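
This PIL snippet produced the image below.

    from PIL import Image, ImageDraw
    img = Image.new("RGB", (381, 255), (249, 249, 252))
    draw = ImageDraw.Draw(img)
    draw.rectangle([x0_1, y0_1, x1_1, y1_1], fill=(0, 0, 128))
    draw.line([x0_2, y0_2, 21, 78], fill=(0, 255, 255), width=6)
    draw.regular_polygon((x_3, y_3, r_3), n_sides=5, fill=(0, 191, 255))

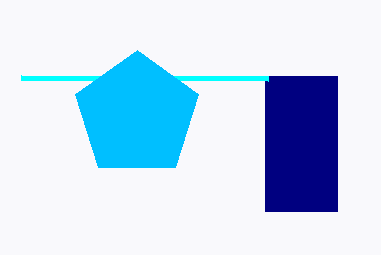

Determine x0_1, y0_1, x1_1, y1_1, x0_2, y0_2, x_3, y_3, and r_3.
x0_1 = 265, y0_1 = 76, x1_1 = 337, y1_1 = 211, x0_2 = 268, y0_2 = 79, x_3 = 137, y_3 = 115, r_3 = 65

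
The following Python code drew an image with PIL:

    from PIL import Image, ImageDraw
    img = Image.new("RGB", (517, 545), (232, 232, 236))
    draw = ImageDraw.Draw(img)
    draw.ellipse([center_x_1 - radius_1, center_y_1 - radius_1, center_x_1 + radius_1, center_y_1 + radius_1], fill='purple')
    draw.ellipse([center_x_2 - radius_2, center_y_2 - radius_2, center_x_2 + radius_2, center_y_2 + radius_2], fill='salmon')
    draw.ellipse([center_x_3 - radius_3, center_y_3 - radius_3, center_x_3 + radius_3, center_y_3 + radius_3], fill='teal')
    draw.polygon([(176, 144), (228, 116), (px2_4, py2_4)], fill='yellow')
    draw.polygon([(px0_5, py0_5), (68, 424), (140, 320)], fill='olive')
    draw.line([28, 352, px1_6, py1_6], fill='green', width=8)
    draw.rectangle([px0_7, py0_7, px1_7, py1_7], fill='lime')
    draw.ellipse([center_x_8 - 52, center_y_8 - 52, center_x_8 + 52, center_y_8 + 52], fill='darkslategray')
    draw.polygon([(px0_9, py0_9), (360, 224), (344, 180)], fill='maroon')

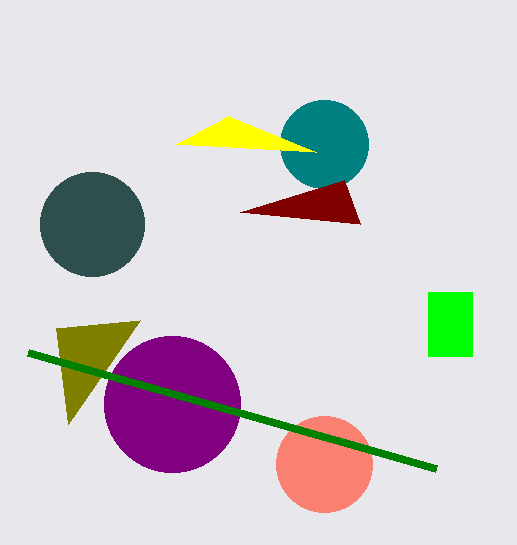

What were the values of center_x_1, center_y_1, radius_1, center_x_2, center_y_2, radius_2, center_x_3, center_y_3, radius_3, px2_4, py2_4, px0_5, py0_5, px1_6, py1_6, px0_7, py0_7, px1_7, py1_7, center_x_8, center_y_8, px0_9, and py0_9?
center_x_1 = 172; center_y_1 = 404; radius_1 = 68; center_x_2 = 324; center_y_2 = 464; radius_2 = 48; center_x_3 = 324; center_y_3 = 144; radius_3 = 44; px2_4 = 316; py2_4 = 152; px0_5 = 56; py0_5 = 328; px1_6 = 436; py1_6 = 468; px0_7 = 428; py0_7 = 292; px1_7 = 472; py1_7 = 356; center_x_8 = 92; center_y_8 = 224; px0_9 = 240; py0_9 = 212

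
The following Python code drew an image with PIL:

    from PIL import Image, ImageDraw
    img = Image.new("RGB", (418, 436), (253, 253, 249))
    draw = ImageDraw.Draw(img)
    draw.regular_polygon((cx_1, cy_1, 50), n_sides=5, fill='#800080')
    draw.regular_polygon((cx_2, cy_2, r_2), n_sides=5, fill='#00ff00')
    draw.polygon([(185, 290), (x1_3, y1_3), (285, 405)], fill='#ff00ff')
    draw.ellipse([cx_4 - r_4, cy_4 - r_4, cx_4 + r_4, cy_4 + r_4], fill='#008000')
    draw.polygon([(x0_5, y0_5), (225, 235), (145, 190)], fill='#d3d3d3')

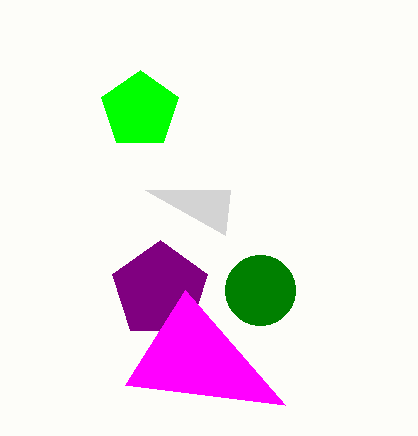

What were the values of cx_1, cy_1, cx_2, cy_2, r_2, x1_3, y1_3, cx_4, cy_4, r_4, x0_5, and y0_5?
cx_1 = 160
cy_1 = 290
cx_2 = 140
cy_2 = 110
r_2 = 40
x1_3 = 125
y1_3 = 385
cx_4 = 260
cy_4 = 290
r_4 = 35
x0_5 = 230
y0_5 = 190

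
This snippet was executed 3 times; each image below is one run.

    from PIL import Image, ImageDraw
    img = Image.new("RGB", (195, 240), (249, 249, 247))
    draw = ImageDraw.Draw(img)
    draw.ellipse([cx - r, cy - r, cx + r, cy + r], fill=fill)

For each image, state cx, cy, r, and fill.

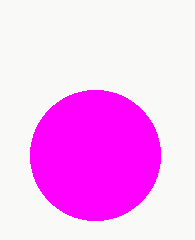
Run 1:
cx = 95
cy = 155
r = 65
fill = 'magenta'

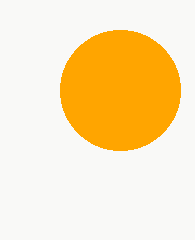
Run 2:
cx = 120, cy = 90, r = 60, fill = 'orange'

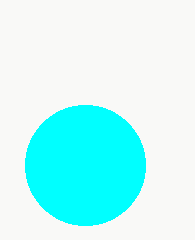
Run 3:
cx = 85
cy = 165
r = 60
fill = 'cyan'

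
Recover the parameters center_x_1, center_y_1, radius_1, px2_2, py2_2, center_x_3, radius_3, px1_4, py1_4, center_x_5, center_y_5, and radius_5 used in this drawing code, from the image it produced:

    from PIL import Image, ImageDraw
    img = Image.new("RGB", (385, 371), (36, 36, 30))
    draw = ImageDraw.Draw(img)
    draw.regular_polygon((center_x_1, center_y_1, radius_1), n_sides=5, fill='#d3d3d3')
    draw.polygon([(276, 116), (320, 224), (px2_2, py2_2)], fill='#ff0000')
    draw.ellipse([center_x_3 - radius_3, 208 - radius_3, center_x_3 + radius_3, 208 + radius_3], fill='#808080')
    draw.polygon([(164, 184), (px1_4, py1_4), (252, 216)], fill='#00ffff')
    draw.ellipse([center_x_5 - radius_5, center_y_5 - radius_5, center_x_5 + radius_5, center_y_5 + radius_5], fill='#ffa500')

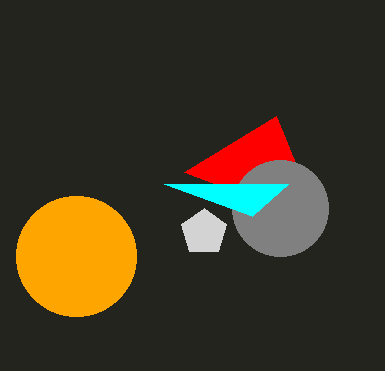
center_x_1 = 204; center_y_1 = 232; radius_1 = 24; px2_2 = 184; py2_2 = 172; center_x_3 = 280; radius_3 = 48; px1_4 = 288; py1_4 = 184; center_x_5 = 76; center_y_5 = 256; radius_5 = 60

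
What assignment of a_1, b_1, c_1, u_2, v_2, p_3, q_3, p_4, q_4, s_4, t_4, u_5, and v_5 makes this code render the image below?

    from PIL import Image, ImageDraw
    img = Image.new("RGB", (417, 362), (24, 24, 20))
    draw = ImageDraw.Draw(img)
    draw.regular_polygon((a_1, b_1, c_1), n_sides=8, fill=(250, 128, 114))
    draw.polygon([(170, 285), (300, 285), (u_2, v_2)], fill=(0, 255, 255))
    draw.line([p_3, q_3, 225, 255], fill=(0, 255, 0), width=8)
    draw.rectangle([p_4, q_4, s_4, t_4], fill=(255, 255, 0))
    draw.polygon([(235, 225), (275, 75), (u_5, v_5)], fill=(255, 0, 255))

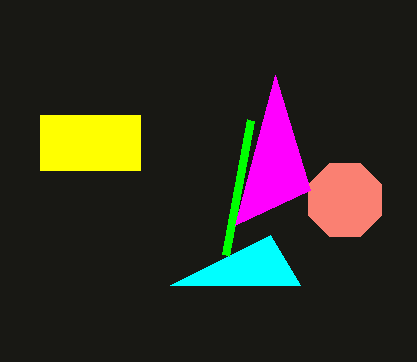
a_1 = 345; b_1 = 200; c_1 = 40; u_2 = 270; v_2 = 235; p_3 = 250; q_3 = 120; p_4 = 40; q_4 = 115; s_4 = 140; t_4 = 170; u_5 = 310; v_5 = 190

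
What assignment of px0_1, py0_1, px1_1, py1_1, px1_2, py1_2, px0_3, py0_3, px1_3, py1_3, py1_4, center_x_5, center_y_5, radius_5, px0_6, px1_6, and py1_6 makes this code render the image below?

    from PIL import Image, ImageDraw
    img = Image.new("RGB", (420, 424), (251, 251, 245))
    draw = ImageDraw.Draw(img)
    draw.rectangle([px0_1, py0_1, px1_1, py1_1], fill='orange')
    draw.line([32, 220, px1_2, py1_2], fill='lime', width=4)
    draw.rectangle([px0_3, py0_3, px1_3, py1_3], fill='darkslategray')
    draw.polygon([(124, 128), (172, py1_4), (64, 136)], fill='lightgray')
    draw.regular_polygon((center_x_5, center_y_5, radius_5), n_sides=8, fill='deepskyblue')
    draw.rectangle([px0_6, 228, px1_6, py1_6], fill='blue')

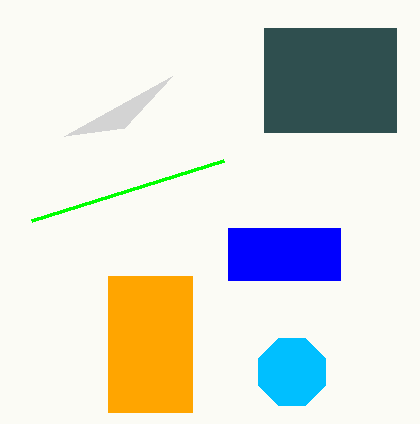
px0_1 = 108
py0_1 = 276
px1_1 = 192
py1_1 = 412
px1_2 = 224
py1_2 = 160
px0_3 = 264
py0_3 = 28
px1_3 = 396
py1_3 = 132
py1_4 = 76
center_x_5 = 292
center_y_5 = 372
radius_5 = 36
px0_6 = 228
px1_6 = 340
py1_6 = 280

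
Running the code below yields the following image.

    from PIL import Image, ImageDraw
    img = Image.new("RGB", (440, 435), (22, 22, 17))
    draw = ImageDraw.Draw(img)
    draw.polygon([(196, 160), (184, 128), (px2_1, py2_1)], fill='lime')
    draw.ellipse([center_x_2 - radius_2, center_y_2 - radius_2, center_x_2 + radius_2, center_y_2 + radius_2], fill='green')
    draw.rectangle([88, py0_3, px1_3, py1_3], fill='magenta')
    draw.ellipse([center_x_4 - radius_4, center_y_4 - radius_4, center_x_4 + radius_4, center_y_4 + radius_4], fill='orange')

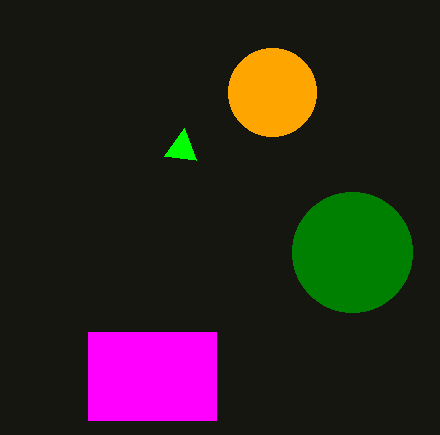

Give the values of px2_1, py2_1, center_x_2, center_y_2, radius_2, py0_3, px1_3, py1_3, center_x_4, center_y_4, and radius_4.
px2_1 = 164
py2_1 = 156
center_x_2 = 352
center_y_2 = 252
radius_2 = 60
py0_3 = 332
px1_3 = 216
py1_3 = 420
center_x_4 = 272
center_y_4 = 92
radius_4 = 44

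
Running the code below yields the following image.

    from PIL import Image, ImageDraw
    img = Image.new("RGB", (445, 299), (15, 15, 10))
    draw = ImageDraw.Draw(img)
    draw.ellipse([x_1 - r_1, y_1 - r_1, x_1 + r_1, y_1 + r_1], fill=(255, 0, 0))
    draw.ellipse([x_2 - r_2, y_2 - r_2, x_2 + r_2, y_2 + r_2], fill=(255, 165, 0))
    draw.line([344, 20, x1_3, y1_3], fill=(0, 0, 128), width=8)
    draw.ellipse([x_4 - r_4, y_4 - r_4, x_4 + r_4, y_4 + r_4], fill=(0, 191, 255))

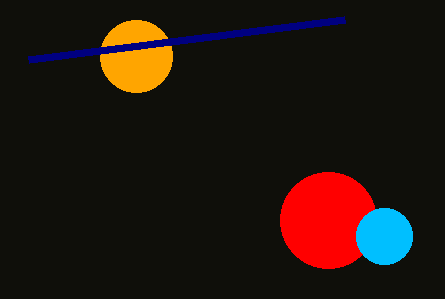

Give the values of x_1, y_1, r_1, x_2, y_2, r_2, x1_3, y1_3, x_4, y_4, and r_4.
x_1 = 328; y_1 = 220; r_1 = 48; x_2 = 136; y_2 = 56; r_2 = 36; x1_3 = 28; y1_3 = 60; x_4 = 384; y_4 = 236; r_4 = 28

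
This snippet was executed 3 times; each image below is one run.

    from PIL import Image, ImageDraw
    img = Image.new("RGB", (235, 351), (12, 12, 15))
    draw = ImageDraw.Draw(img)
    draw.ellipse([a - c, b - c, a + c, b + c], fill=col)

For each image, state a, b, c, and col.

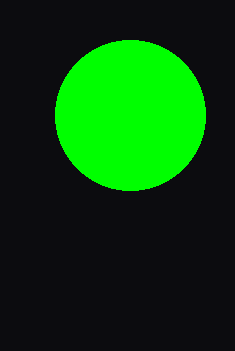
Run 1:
a = 130
b = 115
c = 75
col = 'lime'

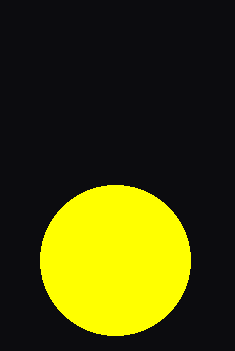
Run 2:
a = 115, b = 260, c = 75, col = 'yellow'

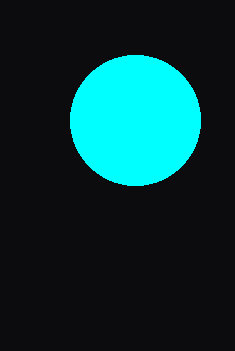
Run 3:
a = 135, b = 120, c = 65, col = 'cyan'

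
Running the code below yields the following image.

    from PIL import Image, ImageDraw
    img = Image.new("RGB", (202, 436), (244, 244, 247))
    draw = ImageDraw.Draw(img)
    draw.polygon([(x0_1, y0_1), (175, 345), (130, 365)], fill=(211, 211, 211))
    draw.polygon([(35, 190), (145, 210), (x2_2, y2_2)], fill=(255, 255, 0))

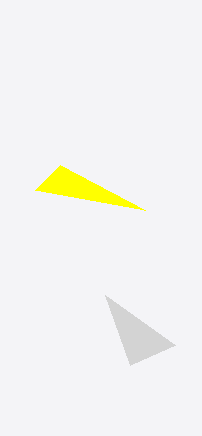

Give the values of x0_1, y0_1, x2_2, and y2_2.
x0_1 = 105
y0_1 = 295
x2_2 = 60
y2_2 = 165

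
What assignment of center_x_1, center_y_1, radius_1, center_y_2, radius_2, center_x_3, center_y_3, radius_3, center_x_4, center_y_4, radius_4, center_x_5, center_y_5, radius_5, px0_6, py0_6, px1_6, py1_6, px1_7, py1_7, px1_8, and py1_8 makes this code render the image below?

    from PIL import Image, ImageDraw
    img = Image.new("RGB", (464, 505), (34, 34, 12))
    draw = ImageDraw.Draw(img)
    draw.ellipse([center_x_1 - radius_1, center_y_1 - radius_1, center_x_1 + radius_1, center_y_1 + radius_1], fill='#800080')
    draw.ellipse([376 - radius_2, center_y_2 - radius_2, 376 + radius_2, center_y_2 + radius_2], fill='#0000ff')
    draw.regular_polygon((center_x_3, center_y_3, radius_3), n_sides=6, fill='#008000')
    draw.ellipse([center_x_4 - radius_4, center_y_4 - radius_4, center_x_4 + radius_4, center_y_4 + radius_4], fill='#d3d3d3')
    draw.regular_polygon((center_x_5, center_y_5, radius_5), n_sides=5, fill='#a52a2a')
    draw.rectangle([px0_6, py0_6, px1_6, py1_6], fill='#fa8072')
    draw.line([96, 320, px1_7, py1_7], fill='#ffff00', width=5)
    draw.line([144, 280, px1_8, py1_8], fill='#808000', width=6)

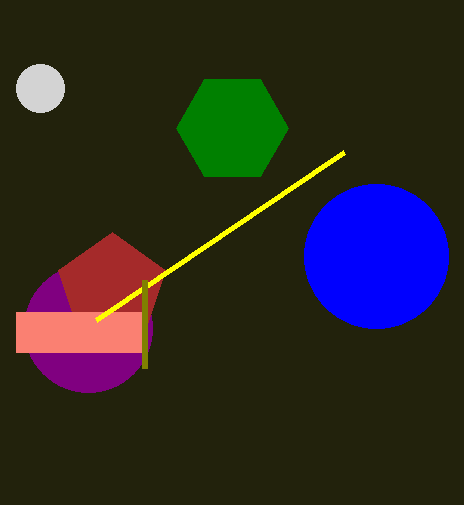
center_x_1 = 88, center_y_1 = 328, radius_1 = 64, center_y_2 = 256, radius_2 = 72, center_x_3 = 232, center_y_3 = 128, radius_3 = 56, center_x_4 = 40, center_y_4 = 88, radius_4 = 24, center_x_5 = 112, center_y_5 = 288, radius_5 = 56, px0_6 = 16, py0_6 = 312, px1_6 = 144, py1_6 = 352, px1_7 = 344, py1_7 = 152, px1_8 = 144, py1_8 = 368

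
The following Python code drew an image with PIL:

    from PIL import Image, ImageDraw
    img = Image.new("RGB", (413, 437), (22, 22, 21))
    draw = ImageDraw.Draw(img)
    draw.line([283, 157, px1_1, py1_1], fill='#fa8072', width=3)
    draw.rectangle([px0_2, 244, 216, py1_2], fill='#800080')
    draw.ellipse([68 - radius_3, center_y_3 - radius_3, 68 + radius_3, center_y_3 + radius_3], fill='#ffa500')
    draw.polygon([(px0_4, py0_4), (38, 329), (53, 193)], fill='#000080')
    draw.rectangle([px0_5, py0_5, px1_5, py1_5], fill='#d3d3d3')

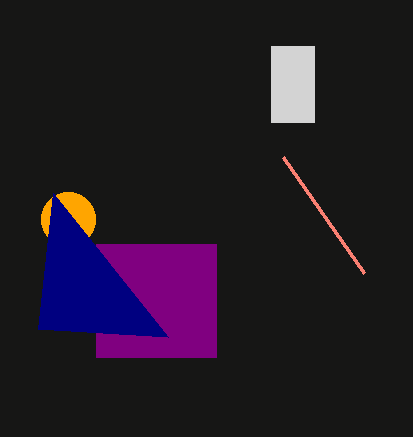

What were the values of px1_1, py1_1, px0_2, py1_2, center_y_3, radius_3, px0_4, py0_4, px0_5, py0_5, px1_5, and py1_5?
px1_1 = 364, py1_1 = 273, px0_2 = 96, py1_2 = 357, center_y_3 = 219, radius_3 = 27, px0_4 = 168, py0_4 = 337, px0_5 = 271, py0_5 = 46, px1_5 = 314, py1_5 = 122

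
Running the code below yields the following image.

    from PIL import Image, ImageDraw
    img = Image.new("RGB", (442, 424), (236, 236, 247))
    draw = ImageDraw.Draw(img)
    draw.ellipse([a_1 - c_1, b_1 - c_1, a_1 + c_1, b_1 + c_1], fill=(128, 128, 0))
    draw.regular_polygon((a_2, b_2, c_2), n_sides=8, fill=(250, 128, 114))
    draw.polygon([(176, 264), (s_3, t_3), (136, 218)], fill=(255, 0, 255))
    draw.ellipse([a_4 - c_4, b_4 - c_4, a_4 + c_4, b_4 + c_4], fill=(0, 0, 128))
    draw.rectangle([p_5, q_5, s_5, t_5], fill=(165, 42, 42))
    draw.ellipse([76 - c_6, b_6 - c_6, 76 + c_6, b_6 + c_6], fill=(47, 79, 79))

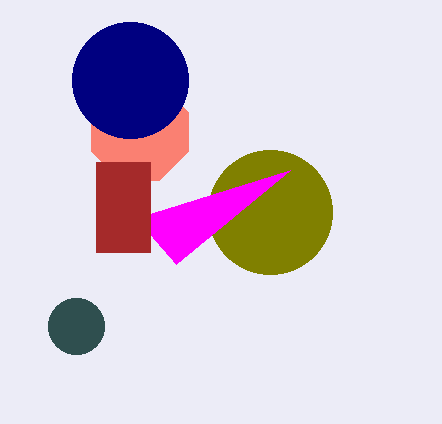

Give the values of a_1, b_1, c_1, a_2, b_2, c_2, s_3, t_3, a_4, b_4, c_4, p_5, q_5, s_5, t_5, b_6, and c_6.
a_1 = 270
b_1 = 212
c_1 = 62
a_2 = 140
b_2 = 132
c_2 = 52
s_3 = 290
t_3 = 170
a_4 = 130
b_4 = 80
c_4 = 58
p_5 = 96
q_5 = 162
s_5 = 150
t_5 = 252
b_6 = 326
c_6 = 28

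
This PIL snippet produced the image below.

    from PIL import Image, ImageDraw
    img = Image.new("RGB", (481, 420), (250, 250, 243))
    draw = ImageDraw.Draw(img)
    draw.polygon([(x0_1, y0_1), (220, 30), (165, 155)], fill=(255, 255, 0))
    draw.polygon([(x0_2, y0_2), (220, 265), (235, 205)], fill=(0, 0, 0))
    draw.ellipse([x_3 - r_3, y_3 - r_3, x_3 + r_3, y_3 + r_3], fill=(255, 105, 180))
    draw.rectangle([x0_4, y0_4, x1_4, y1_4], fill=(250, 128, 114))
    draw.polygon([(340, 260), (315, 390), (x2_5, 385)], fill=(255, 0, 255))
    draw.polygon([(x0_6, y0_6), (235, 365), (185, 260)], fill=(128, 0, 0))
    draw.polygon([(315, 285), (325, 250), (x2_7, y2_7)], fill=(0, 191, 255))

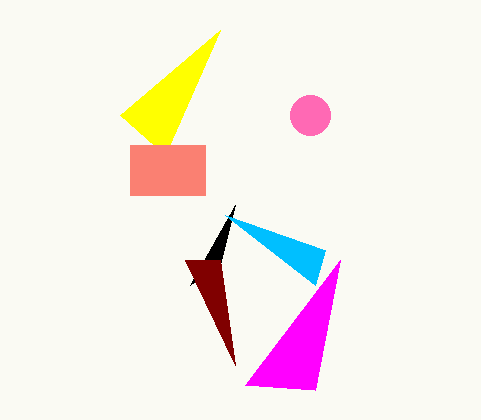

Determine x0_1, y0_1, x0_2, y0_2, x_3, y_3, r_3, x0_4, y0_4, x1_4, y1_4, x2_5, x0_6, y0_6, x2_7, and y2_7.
x0_1 = 120, y0_1 = 115, x0_2 = 190, y0_2 = 285, x_3 = 310, y_3 = 115, r_3 = 20, x0_4 = 130, y0_4 = 145, x1_4 = 205, y1_4 = 195, x2_5 = 245, x0_6 = 220, y0_6 = 260, x2_7 = 225, y2_7 = 215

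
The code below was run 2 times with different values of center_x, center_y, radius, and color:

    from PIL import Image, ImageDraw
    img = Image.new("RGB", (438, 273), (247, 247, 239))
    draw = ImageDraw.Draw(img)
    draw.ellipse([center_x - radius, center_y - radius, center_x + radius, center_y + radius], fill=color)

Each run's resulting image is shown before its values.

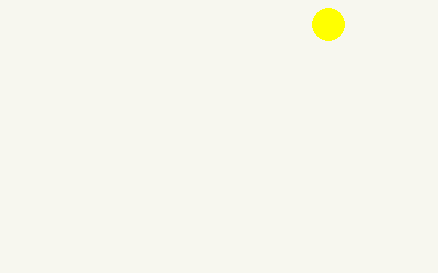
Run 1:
center_x = 328
center_y = 24
radius = 16
color = 'yellow'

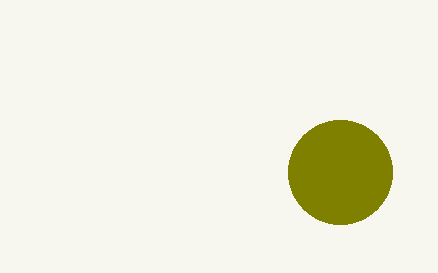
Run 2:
center_x = 340, center_y = 172, radius = 52, color = 'olive'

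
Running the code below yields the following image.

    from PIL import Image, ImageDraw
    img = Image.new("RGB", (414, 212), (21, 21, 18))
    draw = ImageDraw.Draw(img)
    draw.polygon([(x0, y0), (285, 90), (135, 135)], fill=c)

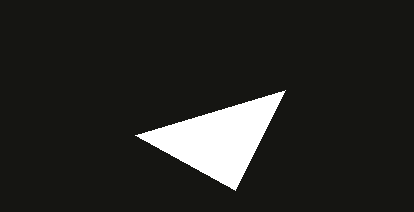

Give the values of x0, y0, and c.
x0 = 235; y0 = 190; c = 'white'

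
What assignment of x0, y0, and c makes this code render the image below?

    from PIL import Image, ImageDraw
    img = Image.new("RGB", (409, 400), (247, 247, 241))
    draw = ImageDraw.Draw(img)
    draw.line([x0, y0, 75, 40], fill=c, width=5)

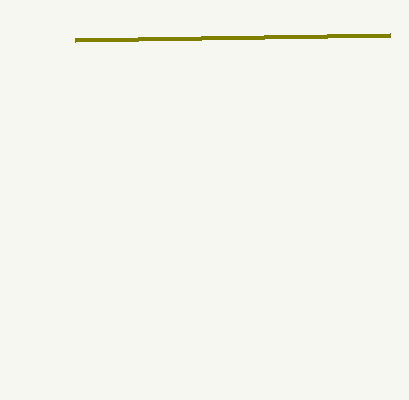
x0 = 390
y0 = 35
c = 'olive'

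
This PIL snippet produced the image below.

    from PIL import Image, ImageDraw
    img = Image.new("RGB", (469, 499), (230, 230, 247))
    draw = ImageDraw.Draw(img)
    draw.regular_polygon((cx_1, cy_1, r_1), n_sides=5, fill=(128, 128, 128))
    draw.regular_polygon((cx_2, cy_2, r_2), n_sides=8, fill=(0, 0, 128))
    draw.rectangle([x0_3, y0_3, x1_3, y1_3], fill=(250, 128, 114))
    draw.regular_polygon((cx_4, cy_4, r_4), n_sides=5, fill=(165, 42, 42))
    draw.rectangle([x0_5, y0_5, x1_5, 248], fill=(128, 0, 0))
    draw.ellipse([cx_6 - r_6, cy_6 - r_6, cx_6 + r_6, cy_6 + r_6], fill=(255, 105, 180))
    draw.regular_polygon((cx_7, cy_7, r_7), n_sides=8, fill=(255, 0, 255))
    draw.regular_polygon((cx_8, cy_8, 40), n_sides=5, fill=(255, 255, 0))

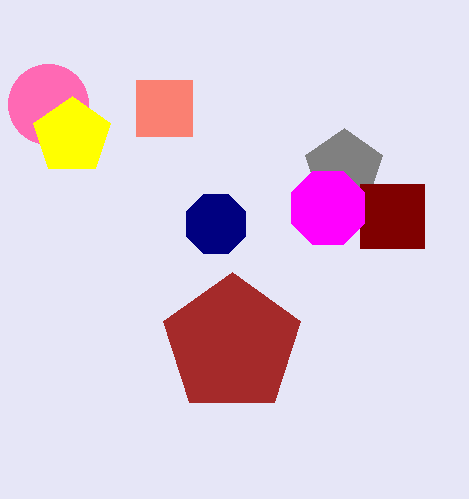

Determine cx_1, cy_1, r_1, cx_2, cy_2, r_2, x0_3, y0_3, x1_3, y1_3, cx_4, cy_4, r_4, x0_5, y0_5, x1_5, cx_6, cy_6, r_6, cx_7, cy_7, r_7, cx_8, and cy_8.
cx_1 = 344, cy_1 = 168, r_1 = 40, cx_2 = 216, cy_2 = 224, r_2 = 32, x0_3 = 136, y0_3 = 80, x1_3 = 192, y1_3 = 136, cx_4 = 232, cy_4 = 344, r_4 = 72, x0_5 = 360, y0_5 = 184, x1_5 = 424, cx_6 = 48, cy_6 = 104, r_6 = 40, cx_7 = 328, cy_7 = 208, r_7 = 40, cx_8 = 72, cy_8 = 136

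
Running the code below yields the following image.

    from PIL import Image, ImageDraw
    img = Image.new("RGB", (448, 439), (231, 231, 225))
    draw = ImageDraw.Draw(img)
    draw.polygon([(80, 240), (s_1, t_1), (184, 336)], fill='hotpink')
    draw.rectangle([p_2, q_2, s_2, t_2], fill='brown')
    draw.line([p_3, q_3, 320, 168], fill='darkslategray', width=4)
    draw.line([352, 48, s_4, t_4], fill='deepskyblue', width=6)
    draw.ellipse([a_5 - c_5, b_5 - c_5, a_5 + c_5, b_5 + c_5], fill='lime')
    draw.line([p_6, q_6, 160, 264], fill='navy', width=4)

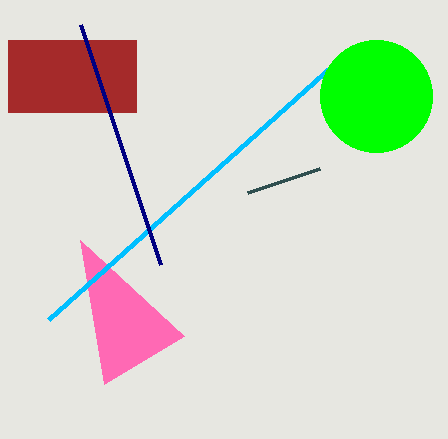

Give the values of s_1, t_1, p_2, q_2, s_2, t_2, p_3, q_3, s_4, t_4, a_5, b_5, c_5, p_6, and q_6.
s_1 = 104
t_1 = 384
p_2 = 8
q_2 = 40
s_2 = 136
t_2 = 112
p_3 = 248
q_3 = 192
s_4 = 48
t_4 = 320
a_5 = 376
b_5 = 96
c_5 = 56
p_6 = 80
q_6 = 24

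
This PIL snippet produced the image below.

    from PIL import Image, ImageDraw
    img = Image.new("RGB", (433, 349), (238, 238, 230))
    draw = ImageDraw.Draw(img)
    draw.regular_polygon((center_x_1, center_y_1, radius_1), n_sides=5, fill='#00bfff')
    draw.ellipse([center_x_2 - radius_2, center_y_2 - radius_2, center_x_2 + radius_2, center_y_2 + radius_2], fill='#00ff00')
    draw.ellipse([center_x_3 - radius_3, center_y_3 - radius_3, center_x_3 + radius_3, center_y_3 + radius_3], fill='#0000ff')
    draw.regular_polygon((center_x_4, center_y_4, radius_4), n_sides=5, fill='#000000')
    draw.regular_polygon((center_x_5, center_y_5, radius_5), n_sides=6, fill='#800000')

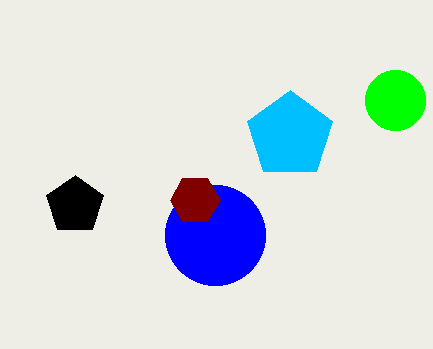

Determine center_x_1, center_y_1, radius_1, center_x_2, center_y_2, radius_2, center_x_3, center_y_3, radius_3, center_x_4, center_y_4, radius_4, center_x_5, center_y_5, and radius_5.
center_x_1 = 290; center_y_1 = 135; radius_1 = 45; center_x_2 = 395; center_y_2 = 100; radius_2 = 30; center_x_3 = 215; center_y_3 = 235; radius_3 = 50; center_x_4 = 75; center_y_4 = 205; radius_4 = 30; center_x_5 = 195; center_y_5 = 200; radius_5 = 25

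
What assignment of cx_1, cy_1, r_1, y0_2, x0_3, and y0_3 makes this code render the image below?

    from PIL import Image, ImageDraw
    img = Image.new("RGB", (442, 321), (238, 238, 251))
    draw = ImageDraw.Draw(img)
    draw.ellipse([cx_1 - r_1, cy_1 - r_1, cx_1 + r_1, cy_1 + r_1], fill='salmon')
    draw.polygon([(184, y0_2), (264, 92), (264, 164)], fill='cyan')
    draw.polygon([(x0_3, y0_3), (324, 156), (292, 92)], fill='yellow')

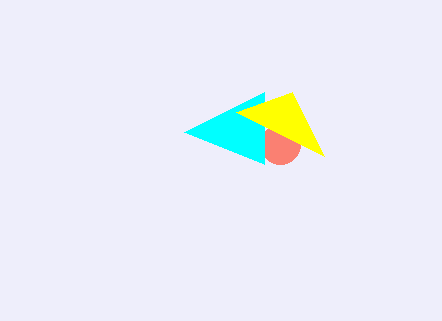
cx_1 = 280, cy_1 = 144, r_1 = 20, y0_2 = 132, x0_3 = 236, y0_3 = 112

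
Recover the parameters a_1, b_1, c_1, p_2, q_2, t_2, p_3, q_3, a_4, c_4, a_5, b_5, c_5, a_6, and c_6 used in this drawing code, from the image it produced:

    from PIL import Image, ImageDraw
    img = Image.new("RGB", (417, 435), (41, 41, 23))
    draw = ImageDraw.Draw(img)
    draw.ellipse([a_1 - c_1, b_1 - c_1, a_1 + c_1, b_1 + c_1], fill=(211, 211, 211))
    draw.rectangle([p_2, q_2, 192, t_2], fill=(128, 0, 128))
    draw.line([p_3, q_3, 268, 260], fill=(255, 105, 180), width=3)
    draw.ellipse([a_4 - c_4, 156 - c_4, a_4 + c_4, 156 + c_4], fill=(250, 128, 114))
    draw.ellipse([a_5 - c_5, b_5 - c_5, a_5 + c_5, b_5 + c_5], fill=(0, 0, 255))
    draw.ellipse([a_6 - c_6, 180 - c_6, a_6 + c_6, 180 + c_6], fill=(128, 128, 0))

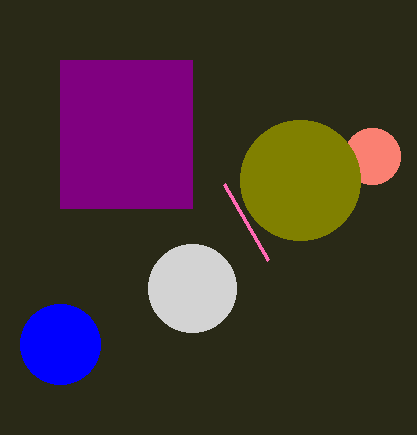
a_1 = 192; b_1 = 288; c_1 = 44; p_2 = 60; q_2 = 60; t_2 = 208; p_3 = 224; q_3 = 184; a_4 = 372; c_4 = 28; a_5 = 60; b_5 = 344; c_5 = 40; a_6 = 300; c_6 = 60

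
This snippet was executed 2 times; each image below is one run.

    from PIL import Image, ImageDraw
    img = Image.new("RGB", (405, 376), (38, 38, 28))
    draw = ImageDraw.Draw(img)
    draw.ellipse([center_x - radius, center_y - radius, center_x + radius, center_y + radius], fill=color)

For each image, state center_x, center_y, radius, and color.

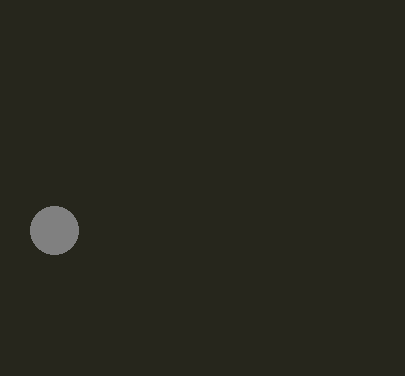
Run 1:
center_x = 54, center_y = 230, radius = 24, color = 'gray'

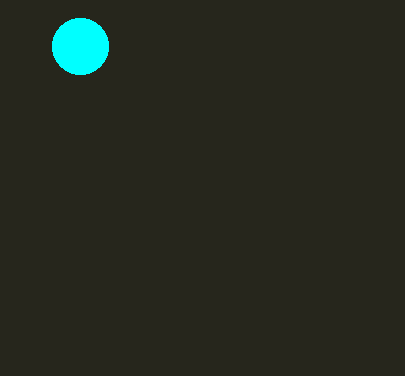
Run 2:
center_x = 80; center_y = 46; radius = 28; color = 'cyan'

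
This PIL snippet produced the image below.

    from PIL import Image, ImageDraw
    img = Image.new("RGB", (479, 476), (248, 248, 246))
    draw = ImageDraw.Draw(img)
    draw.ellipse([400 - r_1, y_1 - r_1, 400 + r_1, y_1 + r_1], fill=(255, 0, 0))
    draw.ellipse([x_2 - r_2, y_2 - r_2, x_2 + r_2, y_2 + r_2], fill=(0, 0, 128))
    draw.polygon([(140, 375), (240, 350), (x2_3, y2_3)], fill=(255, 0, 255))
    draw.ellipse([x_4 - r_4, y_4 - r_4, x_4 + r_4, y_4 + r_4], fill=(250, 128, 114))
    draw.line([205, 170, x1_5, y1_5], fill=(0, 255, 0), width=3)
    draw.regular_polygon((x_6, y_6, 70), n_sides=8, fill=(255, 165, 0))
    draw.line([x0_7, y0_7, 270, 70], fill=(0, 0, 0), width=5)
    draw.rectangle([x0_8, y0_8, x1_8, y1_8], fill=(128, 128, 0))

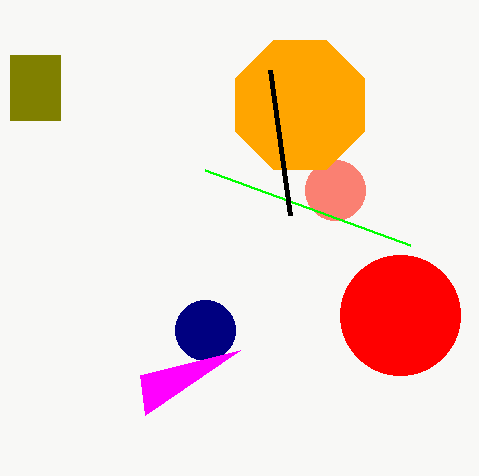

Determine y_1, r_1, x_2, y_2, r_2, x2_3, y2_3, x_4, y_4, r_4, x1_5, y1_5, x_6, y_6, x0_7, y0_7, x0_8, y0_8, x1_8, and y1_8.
y_1 = 315, r_1 = 60, x_2 = 205, y_2 = 330, r_2 = 30, x2_3 = 145, y2_3 = 415, x_4 = 335, y_4 = 190, r_4 = 30, x1_5 = 410, y1_5 = 245, x_6 = 300, y_6 = 105, x0_7 = 290, y0_7 = 215, x0_8 = 10, y0_8 = 55, x1_8 = 60, y1_8 = 120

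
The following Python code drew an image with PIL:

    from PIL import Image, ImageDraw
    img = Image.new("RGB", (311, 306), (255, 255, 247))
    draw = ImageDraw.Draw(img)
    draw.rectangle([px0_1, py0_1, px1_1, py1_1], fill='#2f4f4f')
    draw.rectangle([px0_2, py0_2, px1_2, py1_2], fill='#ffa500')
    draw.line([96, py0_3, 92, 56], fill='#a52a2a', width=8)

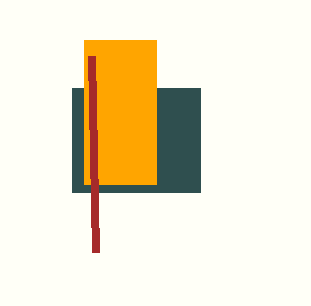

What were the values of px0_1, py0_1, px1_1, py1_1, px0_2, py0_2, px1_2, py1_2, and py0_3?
px0_1 = 72, py0_1 = 88, px1_1 = 200, py1_1 = 192, px0_2 = 84, py0_2 = 40, px1_2 = 156, py1_2 = 184, py0_3 = 252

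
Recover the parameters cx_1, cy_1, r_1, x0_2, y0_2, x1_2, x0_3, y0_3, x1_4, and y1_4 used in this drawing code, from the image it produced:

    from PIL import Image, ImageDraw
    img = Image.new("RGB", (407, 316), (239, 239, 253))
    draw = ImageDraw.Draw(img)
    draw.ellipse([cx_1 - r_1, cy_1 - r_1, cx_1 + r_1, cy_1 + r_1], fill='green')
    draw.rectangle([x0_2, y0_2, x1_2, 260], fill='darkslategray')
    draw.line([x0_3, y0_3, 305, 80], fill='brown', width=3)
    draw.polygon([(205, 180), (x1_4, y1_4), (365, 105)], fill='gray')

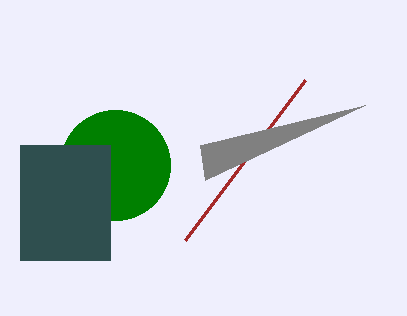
cx_1 = 115
cy_1 = 165
r_1 = 55
x0_2 = 20
y0_2 = 145
x1_2 = 110
x0_3 = 185
y0_3 = 240
x1_4 = 200
y1_4 = 145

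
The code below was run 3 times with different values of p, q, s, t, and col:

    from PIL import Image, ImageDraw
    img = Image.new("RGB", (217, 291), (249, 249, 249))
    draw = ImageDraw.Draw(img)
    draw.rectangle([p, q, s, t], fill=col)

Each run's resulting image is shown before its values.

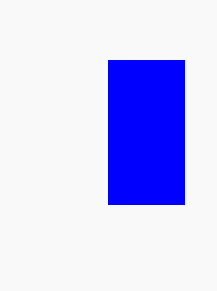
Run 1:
p = 108; q = 60; s = 184; t = 204; col = 'blue'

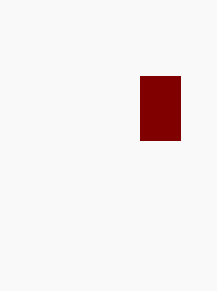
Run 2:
p = 140; q = 76; s = 180; t = 140; col = 'maroon'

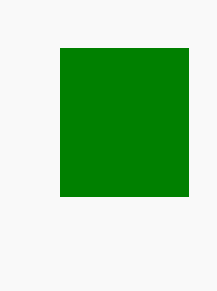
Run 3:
p = 60
q = 48
s = 188
t = 196
col = 'green'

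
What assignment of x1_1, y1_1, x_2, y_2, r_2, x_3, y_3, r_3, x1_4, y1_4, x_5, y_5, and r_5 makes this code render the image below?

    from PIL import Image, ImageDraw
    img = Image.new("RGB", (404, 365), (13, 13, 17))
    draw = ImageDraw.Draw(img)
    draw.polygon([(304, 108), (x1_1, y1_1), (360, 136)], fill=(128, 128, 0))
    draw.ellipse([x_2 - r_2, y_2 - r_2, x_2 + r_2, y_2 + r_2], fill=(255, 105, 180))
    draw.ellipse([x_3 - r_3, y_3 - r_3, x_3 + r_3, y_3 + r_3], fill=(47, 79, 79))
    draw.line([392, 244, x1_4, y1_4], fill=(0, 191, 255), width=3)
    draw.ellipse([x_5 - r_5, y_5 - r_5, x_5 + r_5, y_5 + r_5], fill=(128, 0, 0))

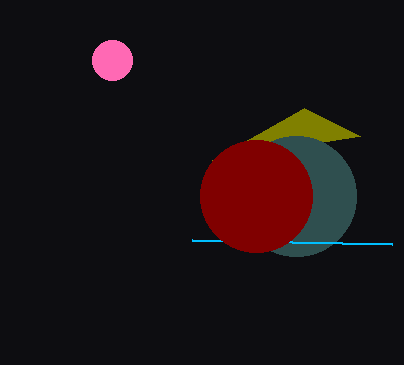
x1_1 = 212
y1_1 = 160
x_2 = 112
y_2 = 60
r_2 = 20
x_3 = 296
y_3 = 196
r_3 = 60
x1_4 = 192
y1_4 = 240
x_5 = 256
y_5 = 196
r_5 = 56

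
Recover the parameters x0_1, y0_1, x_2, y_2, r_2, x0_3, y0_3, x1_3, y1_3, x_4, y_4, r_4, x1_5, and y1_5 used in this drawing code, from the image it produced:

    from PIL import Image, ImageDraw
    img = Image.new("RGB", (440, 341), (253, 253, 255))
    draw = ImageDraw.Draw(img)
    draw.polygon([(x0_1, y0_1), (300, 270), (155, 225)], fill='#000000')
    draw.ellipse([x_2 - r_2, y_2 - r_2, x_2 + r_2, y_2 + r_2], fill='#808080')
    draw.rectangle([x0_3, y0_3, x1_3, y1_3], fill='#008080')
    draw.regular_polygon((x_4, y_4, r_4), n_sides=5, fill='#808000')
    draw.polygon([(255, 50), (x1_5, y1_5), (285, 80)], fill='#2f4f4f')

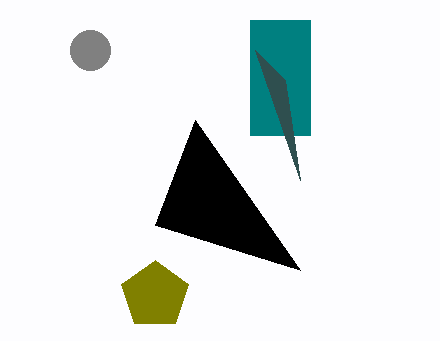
x0_1 = 195, y0_1 = 120, x_2 = 90, y_2 = 50, r_2 = 20, x0_3 = 250, y0_3 = 20, x1_3 = 310, y1_3 = 135, x_4 = 155, y_4 = 295, r_4 = 35, x1_5 = 300, y1_5 = 180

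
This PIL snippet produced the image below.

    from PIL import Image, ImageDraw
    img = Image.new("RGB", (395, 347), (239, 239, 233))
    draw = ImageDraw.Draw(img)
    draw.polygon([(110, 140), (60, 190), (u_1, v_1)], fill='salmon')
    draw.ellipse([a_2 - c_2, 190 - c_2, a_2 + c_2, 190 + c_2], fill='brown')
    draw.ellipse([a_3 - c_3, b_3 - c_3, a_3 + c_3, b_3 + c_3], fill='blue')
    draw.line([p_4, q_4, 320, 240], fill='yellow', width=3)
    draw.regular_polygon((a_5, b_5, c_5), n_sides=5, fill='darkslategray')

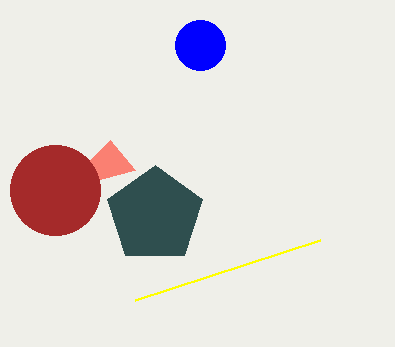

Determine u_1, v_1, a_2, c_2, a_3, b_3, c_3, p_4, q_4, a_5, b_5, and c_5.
u_1 = 135
v_1 = 170
a_2 = 55
c_2 = 45
a_3 = 200
b_3 = 45
c_3 = 25
p_4 = 135
q_4 = 300
a_5 = 155
b_5 = 215
c_5 = 50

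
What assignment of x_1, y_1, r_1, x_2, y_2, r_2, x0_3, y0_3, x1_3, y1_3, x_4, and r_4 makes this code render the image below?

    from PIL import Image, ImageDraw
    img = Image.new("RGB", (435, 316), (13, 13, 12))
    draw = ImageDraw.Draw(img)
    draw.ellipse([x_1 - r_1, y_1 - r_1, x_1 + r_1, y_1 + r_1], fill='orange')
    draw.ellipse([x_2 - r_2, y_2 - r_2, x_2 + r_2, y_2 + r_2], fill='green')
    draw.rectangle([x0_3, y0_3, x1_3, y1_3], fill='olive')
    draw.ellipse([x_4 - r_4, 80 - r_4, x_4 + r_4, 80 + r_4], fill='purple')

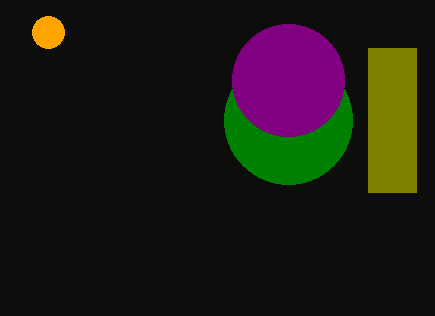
x_1 = 48
y_1 = 32
r_1 = 16
x_2 = 288
y_2 = 120
r_2 = 64
x0_3 = 368
y0_3 = 48
x1_3 = 416
y1_3 = 192
x_4 = 288
r_4 = 56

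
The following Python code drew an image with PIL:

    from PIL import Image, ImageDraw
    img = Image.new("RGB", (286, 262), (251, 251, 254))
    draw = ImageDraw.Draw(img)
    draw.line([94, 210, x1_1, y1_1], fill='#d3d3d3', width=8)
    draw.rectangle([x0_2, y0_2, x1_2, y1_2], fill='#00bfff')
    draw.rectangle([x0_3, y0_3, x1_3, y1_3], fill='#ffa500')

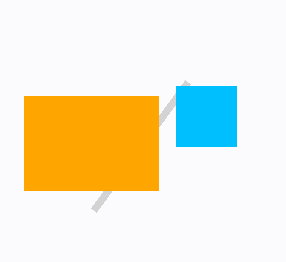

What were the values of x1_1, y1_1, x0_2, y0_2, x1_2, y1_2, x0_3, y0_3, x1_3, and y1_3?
x1_1 = 188; y1_1 = 82; x0_2 = 176; y0_2 = 86; x1_2 = 236; y1_2 = 146; x0_3 = 24; y0_3 = 96; x1_3 = 158; y1_3 = 190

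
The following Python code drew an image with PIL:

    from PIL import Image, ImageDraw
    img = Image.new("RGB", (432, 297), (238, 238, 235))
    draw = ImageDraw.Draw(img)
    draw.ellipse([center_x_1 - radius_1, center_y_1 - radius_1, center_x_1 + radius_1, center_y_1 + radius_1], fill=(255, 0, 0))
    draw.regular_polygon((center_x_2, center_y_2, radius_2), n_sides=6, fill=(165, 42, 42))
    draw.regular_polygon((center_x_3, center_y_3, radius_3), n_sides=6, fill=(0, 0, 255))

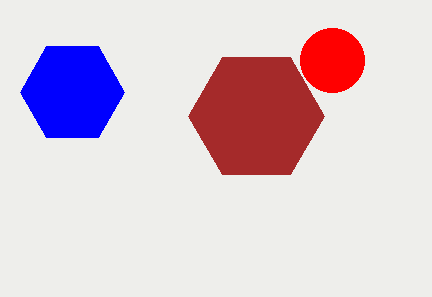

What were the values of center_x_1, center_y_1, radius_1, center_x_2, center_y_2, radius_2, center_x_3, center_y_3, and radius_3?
center_x_1 = 332, center_y_1 = 60, radius_1 = 32, center_x_2 = 256, center_y_2 = 116, radius_2 = 68, center_x_3 = 72, center_y_3 = 92, radius_3 = 52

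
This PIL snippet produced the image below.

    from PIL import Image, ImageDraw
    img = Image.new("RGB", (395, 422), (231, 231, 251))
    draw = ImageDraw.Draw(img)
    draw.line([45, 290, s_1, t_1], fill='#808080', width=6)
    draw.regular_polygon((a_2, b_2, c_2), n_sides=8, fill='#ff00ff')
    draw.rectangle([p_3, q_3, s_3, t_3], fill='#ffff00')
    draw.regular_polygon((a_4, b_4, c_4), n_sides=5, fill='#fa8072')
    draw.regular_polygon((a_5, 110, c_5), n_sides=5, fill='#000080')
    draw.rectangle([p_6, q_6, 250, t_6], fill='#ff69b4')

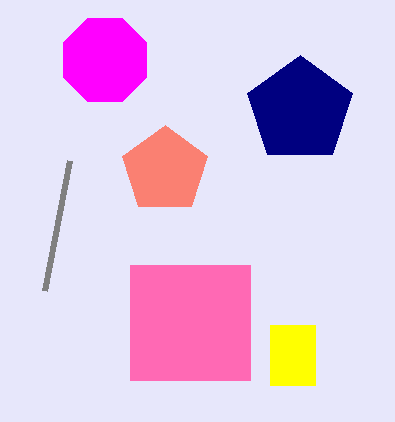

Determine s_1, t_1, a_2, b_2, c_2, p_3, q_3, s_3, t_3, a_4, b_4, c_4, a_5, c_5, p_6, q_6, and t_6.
s_1 = 70
t_1 = 160
a_2 = 105
b_2 = 60
c_2 = 45
p_3 = 270
q_3 = 325
s_3 = 315
t_3 = 385
a_4 = 165
b_4 = 170
c_4 = 45
a_5 = 300
c_5 = 55
p_6 = 130
q_6 = 265
t_6 = 380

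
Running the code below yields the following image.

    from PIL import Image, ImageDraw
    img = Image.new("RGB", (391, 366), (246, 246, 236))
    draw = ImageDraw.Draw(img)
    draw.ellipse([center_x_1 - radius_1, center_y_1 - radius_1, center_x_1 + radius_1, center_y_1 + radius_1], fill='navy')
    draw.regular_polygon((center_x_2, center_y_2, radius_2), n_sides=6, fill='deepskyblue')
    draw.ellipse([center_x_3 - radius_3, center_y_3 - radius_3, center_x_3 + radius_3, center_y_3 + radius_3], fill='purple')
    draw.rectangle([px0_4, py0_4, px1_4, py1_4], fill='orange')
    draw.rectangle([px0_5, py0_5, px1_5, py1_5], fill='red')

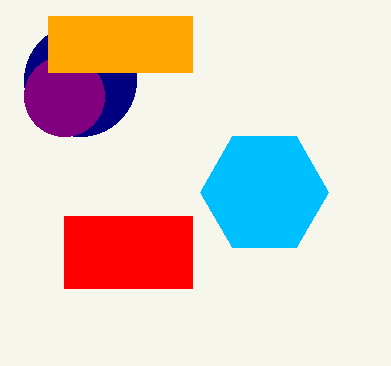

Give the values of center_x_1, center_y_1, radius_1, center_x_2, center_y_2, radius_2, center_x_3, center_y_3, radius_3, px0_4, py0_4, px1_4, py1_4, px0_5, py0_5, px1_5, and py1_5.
center_x_1 = 80
center_y_1 = 80
radius_1 = 56
center_x_2 = 264
center_y_2 = 192
radius_2 = 64
center_x_3 = 64
center_y_3 = 96
radius_3 = 40
px0_4 = 48
py0_4 = 16
px1_4 = 192
py1_4 = 72
px0_5 = 64
py0_5 = 216
px1_5 = 192
py1_5 = 288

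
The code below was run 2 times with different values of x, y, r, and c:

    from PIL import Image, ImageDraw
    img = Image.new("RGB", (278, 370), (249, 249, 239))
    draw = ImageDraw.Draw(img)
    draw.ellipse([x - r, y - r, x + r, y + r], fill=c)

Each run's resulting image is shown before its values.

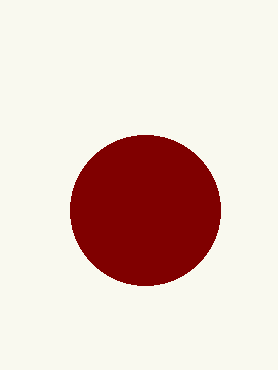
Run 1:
x = 145, y = 210, r = 75, c = 'maroon'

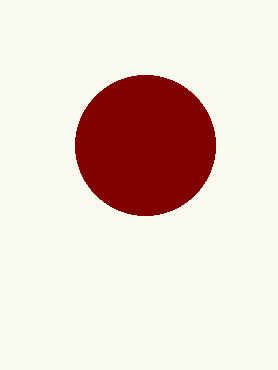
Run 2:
x = 145
y = 145
r = 70
c = 'maroon'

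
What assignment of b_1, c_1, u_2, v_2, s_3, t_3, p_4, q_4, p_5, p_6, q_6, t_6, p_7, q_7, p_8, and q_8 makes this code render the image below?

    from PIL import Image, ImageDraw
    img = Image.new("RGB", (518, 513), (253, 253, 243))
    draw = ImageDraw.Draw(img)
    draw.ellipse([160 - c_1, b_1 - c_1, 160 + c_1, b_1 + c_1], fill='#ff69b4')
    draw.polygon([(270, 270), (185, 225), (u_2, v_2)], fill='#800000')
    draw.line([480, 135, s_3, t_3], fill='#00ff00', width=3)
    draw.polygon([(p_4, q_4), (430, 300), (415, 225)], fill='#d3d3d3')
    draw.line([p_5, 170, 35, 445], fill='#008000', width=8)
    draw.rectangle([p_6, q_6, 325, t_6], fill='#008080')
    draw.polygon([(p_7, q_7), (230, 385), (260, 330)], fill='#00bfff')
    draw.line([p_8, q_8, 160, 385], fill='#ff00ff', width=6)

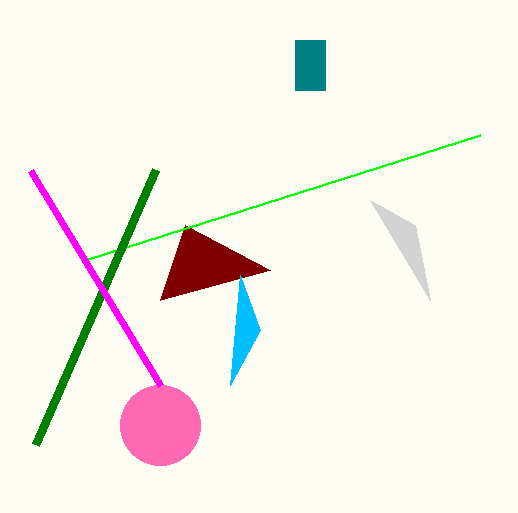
b_1 = 425; c_1 = 40; u_2 = 160; v_2 = 300; s_3 = 85; t_3 = 260; p_4 = 370; q_4 = 200; p_5 = 155; p_6 = 295; q_6 = 40; t_6 = 90; p_7 = 240; q_7 = 275; p_8 = 30; q_8 = 170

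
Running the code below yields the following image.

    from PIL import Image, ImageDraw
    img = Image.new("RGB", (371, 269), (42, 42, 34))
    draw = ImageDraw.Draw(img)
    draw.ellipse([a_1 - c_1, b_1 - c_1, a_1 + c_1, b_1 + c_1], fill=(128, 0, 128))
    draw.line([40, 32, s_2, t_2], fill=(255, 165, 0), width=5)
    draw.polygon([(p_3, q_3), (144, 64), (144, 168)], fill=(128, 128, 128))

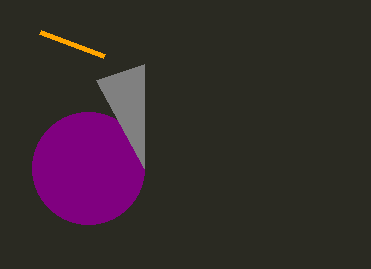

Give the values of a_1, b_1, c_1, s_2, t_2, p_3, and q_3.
a_1 = 88
b_1 = 168
c_1 = 56
s_2 = 104
t_2 = 56
p_3 = 96
q_3 = 80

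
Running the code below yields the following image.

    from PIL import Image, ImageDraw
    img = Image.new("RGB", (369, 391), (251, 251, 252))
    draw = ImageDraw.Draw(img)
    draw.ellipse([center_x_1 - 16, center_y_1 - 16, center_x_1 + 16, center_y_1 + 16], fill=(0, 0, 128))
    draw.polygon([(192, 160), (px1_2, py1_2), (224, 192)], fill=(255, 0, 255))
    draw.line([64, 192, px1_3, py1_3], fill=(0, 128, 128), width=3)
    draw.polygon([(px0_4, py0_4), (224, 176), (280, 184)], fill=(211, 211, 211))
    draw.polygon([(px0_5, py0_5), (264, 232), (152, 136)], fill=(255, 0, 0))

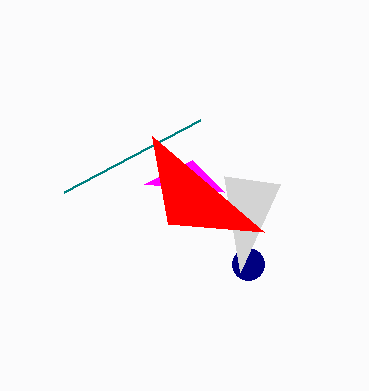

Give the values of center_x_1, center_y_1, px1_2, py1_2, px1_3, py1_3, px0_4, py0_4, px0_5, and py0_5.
center_x_1 = 248, center_y_1 = 264, px1_2 = 144, py1_2 = 184, px1_3 = 200, py1_3 = 120, px0_4 = 240, py0_4 = 272, px0_5 = 168, py0_5 = 224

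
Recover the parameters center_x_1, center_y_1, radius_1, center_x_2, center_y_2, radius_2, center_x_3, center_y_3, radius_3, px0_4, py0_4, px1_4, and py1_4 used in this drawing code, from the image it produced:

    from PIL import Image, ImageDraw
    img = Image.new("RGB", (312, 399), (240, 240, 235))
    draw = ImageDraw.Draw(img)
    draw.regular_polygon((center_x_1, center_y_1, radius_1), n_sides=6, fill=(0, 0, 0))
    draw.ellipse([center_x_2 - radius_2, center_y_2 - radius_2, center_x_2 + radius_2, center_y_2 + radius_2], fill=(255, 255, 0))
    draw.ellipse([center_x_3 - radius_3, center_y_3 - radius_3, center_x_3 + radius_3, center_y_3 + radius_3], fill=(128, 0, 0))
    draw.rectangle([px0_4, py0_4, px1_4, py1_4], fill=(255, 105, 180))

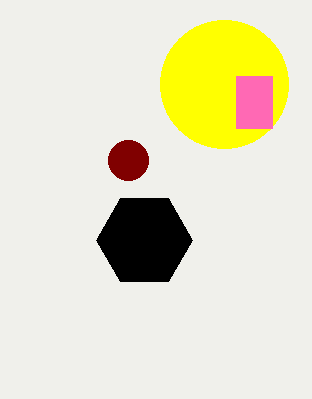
center_x_1 = 144; center_y_1 = 240; radius_1 = 48; center_x_2 = 224; center_y_2 = 84; radius_2 = 64; center_x_3 = 128; center_y_3 = 160; radius_3 = 20; px0_4 = 236; py0_4 = 76; px1_4 = 272; py1_4 = 128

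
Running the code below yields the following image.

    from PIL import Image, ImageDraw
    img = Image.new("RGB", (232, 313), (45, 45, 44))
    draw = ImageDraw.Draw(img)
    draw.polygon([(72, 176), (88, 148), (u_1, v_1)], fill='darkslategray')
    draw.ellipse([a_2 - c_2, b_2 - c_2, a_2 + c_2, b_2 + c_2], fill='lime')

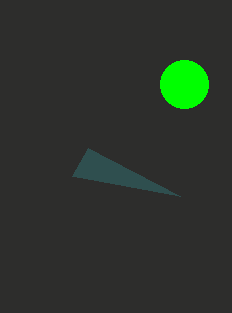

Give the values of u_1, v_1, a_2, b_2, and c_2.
u_1 = 180; v_1 = 196; a_2 = 184; b_2 = 84; c_2 = 24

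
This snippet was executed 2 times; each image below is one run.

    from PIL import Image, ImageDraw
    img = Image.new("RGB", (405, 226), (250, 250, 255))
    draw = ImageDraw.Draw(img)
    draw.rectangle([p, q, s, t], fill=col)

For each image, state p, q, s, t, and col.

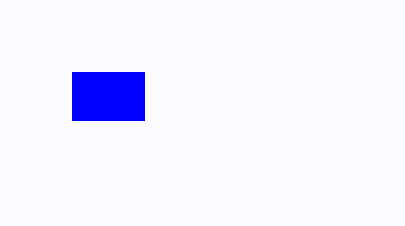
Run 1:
p = 72
q = 72
s = 144
t = 120
col = 'blue'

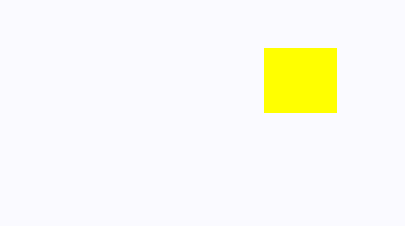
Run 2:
p = 264; q = 48; s = 336; t = 112; col = 'yellow'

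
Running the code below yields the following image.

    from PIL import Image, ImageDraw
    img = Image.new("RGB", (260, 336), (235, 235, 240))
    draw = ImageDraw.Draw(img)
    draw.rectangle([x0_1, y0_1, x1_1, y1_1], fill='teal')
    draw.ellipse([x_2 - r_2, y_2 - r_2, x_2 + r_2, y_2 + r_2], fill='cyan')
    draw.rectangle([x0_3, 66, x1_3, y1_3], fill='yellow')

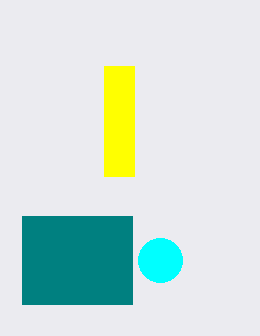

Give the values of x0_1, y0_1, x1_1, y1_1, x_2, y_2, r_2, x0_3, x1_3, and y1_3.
x0_1 = 22
y0_1 = 216
x1_1 = 132
y1_1 = 304
x_2 = 160
y_2 = 260
r_2 = 22
x0_3 = 104
x1_3 = 134
y1_3 = 176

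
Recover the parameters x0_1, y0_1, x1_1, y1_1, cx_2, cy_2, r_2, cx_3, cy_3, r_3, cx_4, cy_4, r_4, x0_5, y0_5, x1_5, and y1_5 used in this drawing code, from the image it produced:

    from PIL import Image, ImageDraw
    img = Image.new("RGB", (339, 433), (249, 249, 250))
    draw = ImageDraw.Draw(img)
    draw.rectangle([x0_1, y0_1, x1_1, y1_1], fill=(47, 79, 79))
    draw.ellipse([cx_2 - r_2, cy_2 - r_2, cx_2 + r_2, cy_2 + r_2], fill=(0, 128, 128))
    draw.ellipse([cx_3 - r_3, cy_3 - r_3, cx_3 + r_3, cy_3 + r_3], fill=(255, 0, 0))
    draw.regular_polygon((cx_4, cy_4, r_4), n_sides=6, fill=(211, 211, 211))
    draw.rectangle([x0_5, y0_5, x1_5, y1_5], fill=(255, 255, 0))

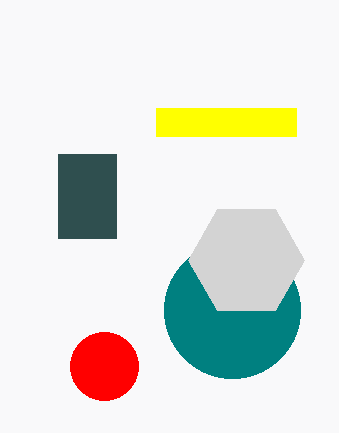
x0_1 = 58; y0_1 = 154; x1_1 = 116; y1_1 = 238; cx_2 = 232; cy_2 = 310; r_2 = 68; cx_3 = 104; cy_3 = 366; r_3 = 34; cx_4 = 246; cy_4 = 260; r_4 = 58; x0_5 = 156; y0_5 = 108; x1_5 = 296; y1_5 = 136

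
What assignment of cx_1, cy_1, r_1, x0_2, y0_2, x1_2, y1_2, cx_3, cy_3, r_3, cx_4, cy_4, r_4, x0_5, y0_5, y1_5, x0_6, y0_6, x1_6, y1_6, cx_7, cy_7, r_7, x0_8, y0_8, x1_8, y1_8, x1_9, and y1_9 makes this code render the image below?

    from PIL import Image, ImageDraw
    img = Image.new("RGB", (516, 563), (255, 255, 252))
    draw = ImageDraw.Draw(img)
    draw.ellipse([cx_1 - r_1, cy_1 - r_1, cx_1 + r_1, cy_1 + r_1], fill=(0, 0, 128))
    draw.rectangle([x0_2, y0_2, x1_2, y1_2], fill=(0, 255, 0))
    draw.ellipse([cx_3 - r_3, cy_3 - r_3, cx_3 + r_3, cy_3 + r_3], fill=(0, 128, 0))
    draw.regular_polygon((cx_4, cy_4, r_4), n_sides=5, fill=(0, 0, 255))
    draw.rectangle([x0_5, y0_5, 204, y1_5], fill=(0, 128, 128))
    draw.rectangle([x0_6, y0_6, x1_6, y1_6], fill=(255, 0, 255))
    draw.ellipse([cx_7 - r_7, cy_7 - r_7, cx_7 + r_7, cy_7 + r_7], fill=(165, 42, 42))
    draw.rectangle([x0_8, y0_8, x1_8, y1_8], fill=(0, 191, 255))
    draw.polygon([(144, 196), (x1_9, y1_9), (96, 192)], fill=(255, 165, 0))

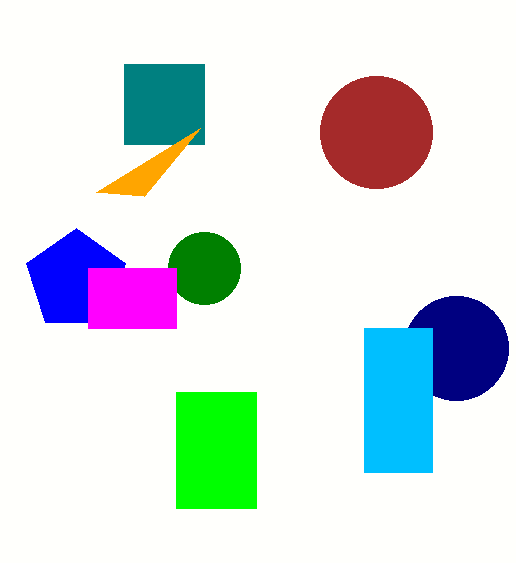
cx_1 = 456, cy_1 = 348, r_1 = 52, x0_2 = 176, y0_2 = 392, x1_2 = 256, y1_2 = 508, cx_3 = 204, cy_3 = 268, r_3 = 36, cx_4 = 76, cy_4 = 280, r_4 = 52, x0_5 = 124, y0_5 = 64, y1_5 = 144, x0_6 = 88, y0_6 = 268, x1_6 = 176, y1_6 = 328, cx_7 = 376, cy_7 = 132, r_7 = 56, x0_8 = 364, y0_8 = 328, x1_8 = 432, y1_8 = 472, x1_9 = 200, y1_9 = 128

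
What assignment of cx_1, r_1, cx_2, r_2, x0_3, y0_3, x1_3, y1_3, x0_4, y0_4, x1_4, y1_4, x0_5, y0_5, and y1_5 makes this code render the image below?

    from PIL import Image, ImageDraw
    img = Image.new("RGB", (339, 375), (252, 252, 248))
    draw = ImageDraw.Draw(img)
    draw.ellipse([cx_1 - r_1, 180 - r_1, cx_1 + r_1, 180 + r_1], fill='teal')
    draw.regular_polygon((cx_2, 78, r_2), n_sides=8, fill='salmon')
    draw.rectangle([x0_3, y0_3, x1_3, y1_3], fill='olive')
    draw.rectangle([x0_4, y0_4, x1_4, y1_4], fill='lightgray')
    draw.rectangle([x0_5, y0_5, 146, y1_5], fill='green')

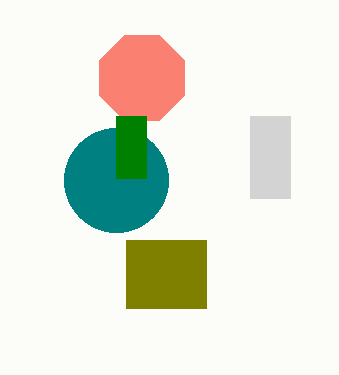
cx_1 = 116; r_1 = 52; cx_2 = 142; r_2 = 46; x0_3 = 126; y0_3 = 240; x1_3 = 206; y1_3 = 308; x0_4 = 250; y0_4 = 116; x1_4 = 290; y1_4 = 198; x0_5 = 116; y0_5 = 116; y1_5 = 178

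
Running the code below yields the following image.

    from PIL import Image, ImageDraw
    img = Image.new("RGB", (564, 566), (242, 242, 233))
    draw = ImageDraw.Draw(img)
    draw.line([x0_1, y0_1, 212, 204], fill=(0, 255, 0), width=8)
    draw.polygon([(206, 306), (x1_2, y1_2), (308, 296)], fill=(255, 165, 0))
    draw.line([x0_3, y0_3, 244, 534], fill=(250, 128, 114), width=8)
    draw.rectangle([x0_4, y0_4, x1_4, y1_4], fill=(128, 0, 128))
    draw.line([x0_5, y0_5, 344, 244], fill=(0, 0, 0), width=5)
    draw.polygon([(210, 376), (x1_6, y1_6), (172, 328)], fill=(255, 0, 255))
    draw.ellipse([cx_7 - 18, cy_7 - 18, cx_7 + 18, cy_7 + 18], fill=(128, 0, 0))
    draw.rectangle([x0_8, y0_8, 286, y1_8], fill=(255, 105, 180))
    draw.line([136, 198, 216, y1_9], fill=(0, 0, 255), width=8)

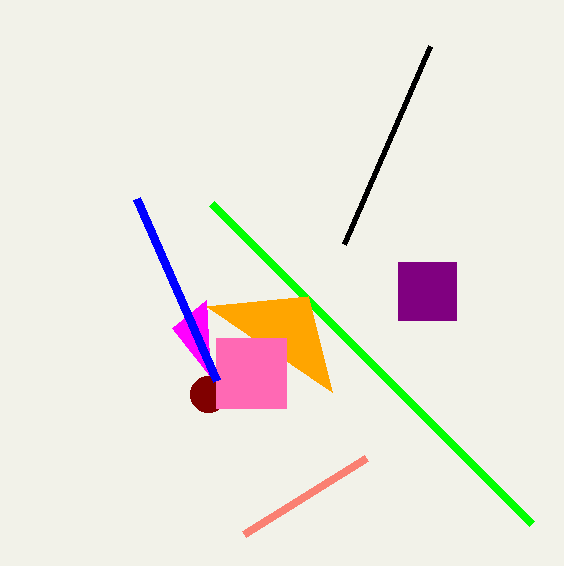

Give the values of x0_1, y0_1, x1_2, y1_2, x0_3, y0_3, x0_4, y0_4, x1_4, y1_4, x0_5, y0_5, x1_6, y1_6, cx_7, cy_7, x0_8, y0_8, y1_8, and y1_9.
x0_1 = 532; y0_1 = 524; x1_2 = 332; y1_2 = 392; x0_3 = 366; y0_3 = 458; x0_4 = 398; y0_4 = 262; x1_4 = 456; y1_4 = 320; x0_5 = 430; y0_5 = 46; x1_6 = 206; y1_6 = 300; cx_7 = 208; cy_7 = 394; x0_8 = 216; y0_8 = 338; y1_8 = 408; y1_9 = 380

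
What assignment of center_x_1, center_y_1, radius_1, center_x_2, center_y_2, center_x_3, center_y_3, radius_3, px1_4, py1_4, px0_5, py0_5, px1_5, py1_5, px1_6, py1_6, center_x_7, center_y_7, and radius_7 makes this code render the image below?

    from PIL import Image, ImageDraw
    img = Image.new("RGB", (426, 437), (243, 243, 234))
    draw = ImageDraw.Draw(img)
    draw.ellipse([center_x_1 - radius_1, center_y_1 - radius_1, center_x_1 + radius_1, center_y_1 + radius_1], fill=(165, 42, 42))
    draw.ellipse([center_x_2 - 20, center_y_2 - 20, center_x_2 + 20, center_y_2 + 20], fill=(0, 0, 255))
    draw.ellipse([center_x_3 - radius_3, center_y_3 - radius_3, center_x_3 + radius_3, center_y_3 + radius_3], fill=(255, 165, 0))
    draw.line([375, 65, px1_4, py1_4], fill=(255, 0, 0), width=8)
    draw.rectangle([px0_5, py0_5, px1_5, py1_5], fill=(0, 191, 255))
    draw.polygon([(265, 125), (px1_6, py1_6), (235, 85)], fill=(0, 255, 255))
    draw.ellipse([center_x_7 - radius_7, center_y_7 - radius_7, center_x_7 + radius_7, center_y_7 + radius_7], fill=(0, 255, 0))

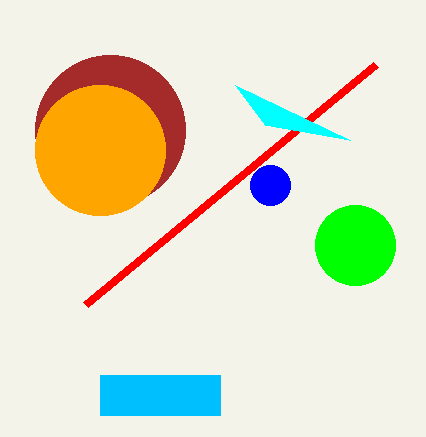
center_x_1 = 110; center_y_1 = 130; radius_1 = 75; center_x_2 = 270; center_y_2 = 185; center_x_3 = 100; center_y_3 = 150; radius_3 = 65; px1_4 = 85; py1_4 = 305; px0_5 = 100; py0_5 = 375; px1_5 = 220; py1_5 = 415; px1_6 = 350; py1_6 = 140; center_x_7 = 355; center_y_7 = 245; radius_7 = 40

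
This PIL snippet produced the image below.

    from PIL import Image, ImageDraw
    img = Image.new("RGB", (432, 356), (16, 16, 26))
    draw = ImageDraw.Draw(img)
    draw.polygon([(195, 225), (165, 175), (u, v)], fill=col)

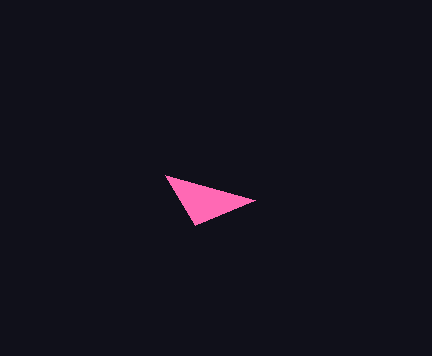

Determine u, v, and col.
u = 255; v = 200; col = 'hotpink'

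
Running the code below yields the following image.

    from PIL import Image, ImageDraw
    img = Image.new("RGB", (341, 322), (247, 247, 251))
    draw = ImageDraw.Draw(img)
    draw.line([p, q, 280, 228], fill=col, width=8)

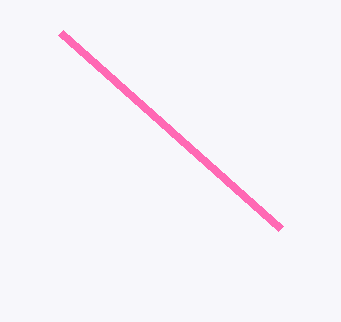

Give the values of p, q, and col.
p = 60, q = 32, col = 'hotpink'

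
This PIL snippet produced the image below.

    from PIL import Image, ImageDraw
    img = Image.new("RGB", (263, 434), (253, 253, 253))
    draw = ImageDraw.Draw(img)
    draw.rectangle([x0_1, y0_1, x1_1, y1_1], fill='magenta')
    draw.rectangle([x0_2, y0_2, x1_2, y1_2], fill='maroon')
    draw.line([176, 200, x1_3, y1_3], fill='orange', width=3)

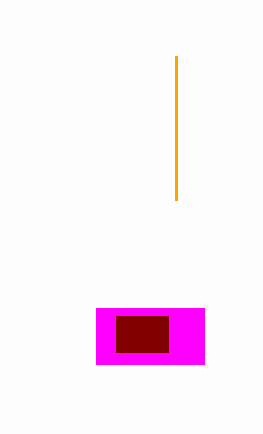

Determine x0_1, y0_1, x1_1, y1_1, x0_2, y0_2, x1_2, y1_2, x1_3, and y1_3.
x0_1 = 96; y0_1 = 308; x1_1 = 204; y1_1 = 364; x0_2 = 116; y0_2 = 316; x1_2 = 168; y1_2 = 352; x1_3 = 176; y1_3 = 56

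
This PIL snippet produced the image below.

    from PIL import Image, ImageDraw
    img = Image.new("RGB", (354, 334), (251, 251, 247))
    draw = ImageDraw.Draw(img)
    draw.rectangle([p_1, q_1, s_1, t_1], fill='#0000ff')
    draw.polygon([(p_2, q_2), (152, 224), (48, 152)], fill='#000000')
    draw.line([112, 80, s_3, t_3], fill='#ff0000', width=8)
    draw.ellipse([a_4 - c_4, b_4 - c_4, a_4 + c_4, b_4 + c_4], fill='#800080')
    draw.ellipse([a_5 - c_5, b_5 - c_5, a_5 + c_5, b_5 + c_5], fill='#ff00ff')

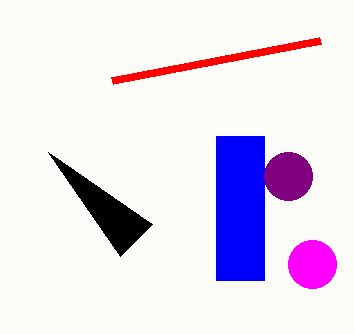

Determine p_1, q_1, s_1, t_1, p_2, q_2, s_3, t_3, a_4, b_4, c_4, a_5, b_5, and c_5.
p_1 = 216; q_1 = 136; s_1 = 264; t_1 = 280; p_2 = 120; q_2 = 256; s_3 = 320; t_3 = 40; a_4 = 288; b_4 = 176; c_4 = 24; a_5 = 312; b_5 = 264; c_5 = 24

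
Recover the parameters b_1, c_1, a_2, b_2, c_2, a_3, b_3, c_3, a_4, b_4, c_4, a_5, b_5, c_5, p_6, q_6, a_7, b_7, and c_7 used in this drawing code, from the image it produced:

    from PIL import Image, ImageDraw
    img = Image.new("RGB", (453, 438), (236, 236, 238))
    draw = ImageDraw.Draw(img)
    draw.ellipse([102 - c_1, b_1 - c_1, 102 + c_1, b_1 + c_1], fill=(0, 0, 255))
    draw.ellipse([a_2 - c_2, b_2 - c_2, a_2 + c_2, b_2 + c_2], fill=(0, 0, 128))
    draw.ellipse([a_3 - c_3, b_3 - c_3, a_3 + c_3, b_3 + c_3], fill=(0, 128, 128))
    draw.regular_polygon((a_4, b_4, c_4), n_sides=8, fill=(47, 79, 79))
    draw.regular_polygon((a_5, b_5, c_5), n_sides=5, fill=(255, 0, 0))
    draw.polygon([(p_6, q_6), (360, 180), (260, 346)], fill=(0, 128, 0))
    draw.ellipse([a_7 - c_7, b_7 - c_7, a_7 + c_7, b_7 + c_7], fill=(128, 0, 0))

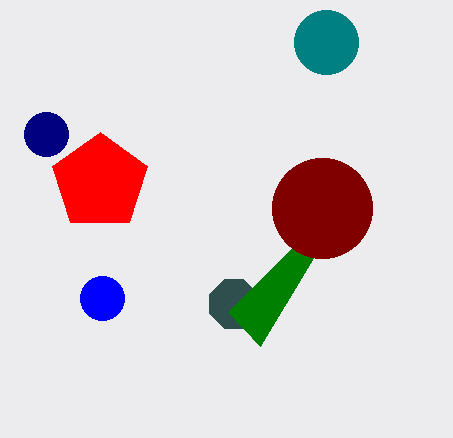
b_1 = 298; c_1 = 22; a_2 = 46; b_2 = 134; c_2 = 22; a_3 = 326; b_3 = 42; c_3 = 32; a_4 = 234; b_4 = 304; c_4 = 26; a_5 = 100; b_5 = 182; c_5 = 50; p_6 = 228; q_6 = 312; a_7 = 322; b_7 = 208; c_7 = 50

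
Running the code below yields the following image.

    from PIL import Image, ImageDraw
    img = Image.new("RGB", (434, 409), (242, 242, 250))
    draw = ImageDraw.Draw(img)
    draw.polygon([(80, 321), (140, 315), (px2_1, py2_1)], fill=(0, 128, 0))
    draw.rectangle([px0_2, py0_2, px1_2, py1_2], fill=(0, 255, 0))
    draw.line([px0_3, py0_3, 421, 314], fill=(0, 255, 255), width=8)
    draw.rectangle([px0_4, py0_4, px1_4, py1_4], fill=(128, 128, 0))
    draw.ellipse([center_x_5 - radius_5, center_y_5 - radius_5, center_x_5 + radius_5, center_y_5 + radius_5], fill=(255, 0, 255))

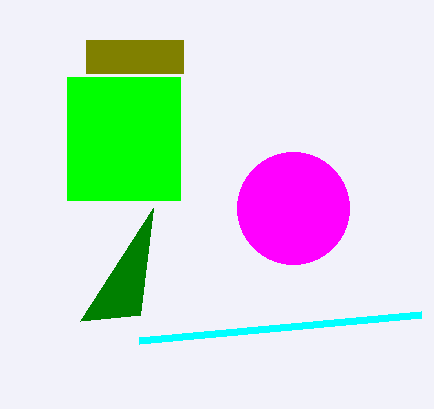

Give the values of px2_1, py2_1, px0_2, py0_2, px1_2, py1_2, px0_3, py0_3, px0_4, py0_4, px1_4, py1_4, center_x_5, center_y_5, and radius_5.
px2_1 = 153, py2_1 = 208, px0_2 = 67, py0_2 = 77, px1_2 = 180, py1_2 = 200, px0_3 = 139, py0_3 = 340, px0_4 = 86, py0_4 = 40, px1_4 = 183, py1_4 = 73, center_x_5 = 293, center_y_5 = 208, radius_5 = 56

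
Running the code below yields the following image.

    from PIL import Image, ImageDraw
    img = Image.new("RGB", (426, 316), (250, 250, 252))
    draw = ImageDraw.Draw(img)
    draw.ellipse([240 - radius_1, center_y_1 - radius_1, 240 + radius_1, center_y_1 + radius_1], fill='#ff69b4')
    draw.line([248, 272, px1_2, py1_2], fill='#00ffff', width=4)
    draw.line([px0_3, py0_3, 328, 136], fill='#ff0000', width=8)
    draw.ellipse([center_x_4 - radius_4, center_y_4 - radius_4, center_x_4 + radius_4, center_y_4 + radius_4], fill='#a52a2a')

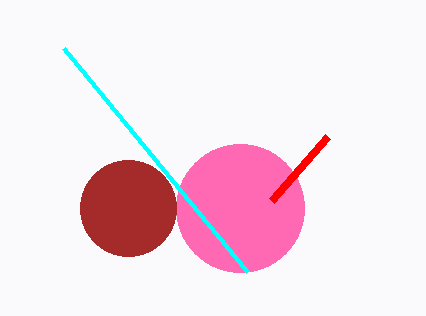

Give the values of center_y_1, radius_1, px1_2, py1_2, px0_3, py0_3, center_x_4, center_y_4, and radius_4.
center_y_1 = 208, radius_1 = 64, px1_2 = 64, py1_2 = 48, px0_3 = 272, py0_3 = 200, center_x_4 = 128, center_y_4 = 208, radius_4 = 48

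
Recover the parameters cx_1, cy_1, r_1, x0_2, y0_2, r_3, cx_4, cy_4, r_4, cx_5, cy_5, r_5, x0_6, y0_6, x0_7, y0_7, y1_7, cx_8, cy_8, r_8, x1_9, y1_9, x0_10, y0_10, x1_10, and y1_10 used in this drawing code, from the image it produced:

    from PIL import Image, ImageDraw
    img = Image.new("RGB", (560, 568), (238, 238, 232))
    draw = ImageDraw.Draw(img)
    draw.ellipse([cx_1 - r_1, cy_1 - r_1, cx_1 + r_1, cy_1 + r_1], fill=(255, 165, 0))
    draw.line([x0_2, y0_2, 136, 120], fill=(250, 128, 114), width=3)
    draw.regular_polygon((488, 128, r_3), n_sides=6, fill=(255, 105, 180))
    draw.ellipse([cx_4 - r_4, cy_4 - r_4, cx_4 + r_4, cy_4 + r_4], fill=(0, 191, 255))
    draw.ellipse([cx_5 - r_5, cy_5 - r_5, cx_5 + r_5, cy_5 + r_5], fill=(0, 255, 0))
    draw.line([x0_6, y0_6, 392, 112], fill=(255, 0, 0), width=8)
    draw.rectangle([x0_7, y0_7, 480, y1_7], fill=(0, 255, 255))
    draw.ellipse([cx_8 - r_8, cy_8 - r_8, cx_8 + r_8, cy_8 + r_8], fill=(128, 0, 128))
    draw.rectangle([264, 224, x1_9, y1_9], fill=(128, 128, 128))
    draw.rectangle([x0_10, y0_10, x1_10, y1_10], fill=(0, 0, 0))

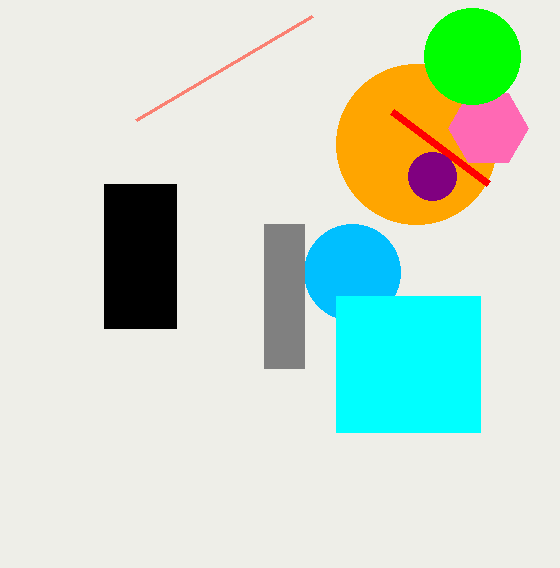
cx_1 = 416
cy_1 = 144
r_1 = 80
x0_2 = 312
y0_2 = 16
r_3 = 40
cx_4 = 352
cy_4 = 272
r_4 = 48
cx_5 = 472
cy_5 = 56
r_5 = 48
x0_6 = 488
y0_6 = 184
x0_7 = 336
y0_7 = 296
y1_7 = 432
cx_8 = 432
cy_8 = 176
r_8 = 24
x1_9 = 304
y1_9 = 368
x0_10 = 104
y0_10 = 184
x1_10 = 176
y1_10 = 328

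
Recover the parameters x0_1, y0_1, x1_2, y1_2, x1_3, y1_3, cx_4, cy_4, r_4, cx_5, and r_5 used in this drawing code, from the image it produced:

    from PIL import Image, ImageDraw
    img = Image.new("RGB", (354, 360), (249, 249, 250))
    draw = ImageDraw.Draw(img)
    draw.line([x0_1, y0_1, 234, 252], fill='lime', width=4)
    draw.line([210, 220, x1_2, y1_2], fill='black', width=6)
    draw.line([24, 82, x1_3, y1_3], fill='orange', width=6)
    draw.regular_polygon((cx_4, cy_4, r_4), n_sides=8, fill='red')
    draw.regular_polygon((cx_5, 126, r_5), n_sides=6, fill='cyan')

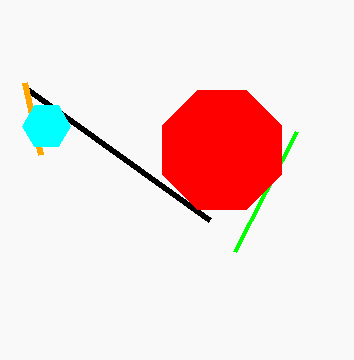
x0_1 = 296, y0_1 = 132, x1_2 = 26, y1_2 = 88, x1_3 = 40, y1_3 = 154, cx_4 = 222, cy_4 = 150, r_4 = 64, cx_5 = 46, r_5 = 24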